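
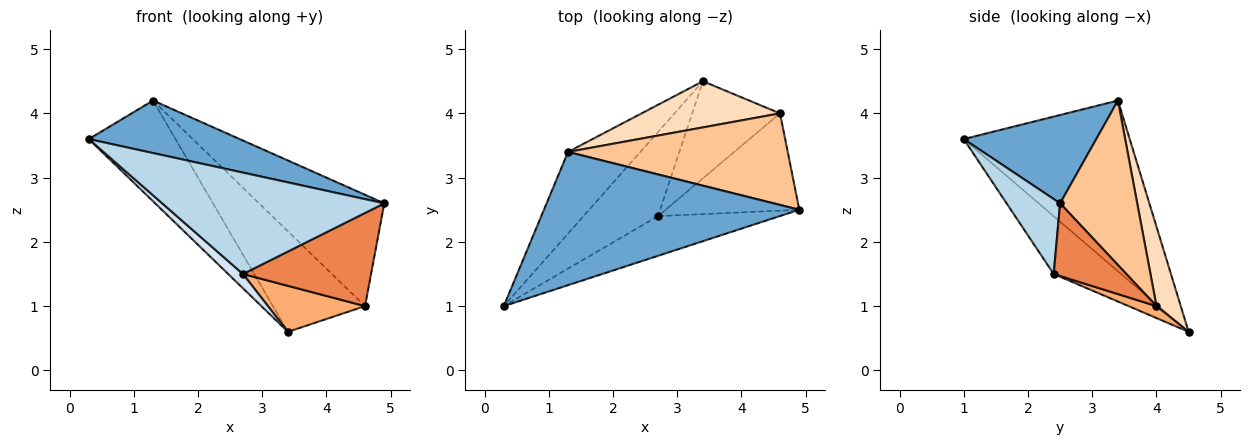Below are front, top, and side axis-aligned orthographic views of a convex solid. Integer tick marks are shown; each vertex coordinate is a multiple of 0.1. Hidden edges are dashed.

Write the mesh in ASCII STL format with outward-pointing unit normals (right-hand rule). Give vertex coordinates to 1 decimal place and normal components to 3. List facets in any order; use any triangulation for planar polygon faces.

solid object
 facet normal 0.306 -0.349 0.886
  outer loop
   vertex 1.3 3.4 4.2
   vertex 0.3 1.0 3.6
   vertex 4.9 2.5 2.6
  endloop
 endfacet
 facet normal -0.830 0.434 -0.352
  outer loop
   vertex 1.3 3.4 4.2
   vertex 3.4 4.5 0.6
   vertex 0.3 1.0 3.6
  endloop
 endfacet
 facet normal 0.219 -0.909 -0.355
  outer loop
   vertex 2.7 2.4 1.5
   vertex 4.9 2.5 2.6
   vertex 0.3 1.0 3.6
  endloop
 endfacet
 facet normal -0.608 -0.133 -0.783
  outer loop
   vertex 2.7 2.4 1.5
   vertex 0.3 1.0 3.6
   vertex 3.4 4.5 0.6
  endloop
 endfacet
 facet normal 0.365 -0.644 -0.672
  outer loop
   vertex 4.6 4.0 1.0
   vertex 4.9 2.5 2.6
   vertex 2.7 2.4 1.5
  endloop
 endfacet
 facet normal 0.122 -0.425 -0.897
  outer loop
   vertex 4.6 4.0 1.0
   vertex 2.7 2.4 1.5
   vertex 3.4 4.5 0.6
  endloop
 endfacet
 facet normal 0.429 0.698 0.574
  outer loop
   vertex 4.6 4.0 1.0
   vertex 1.3 3.4 4.2
   vertex 4.9 2.5 2.6
  endloop
 endfacet
 facet normal 0.233 0.884 0.406
  outer loop
   vertex 4.6 4.0 1.0
   vertex 3.4 4.5 0.6
   vertex 1.3 3.4 4.2
  endloop
 endfacet
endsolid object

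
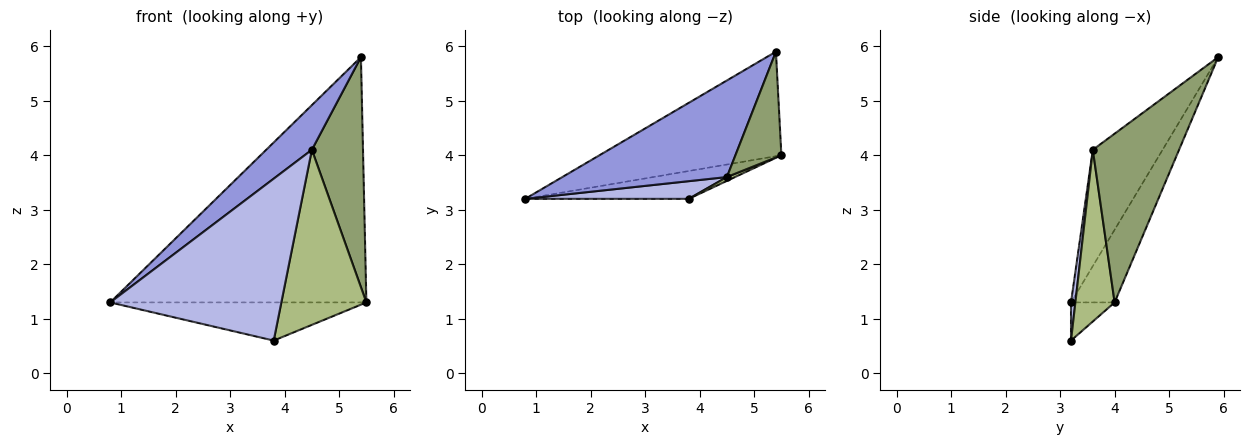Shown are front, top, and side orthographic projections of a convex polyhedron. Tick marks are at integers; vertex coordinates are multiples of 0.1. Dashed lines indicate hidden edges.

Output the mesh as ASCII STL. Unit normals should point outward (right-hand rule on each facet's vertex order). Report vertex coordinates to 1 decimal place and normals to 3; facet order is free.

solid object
 facet normal -0.155 0.909 -0.387
  outer loop
   vertex 5.4 5.9 5.8
   vertex 5.5 4.0 1.3
   vertex 0.8 3.2 1.3
  endloop
 endfacet
 facet normal -0.136 0.800 -0.584
  outer loop
   vertex 3.8 3.2 0.6
   vertex 0.8 3.2 1.3
   vertex 5.5 4.0 1.3
  endloop
 endfacet
 facet normal -0.540 -0.353 0.764
  outer loop
   vertex 4.5 3.6 4.1
   vertex 5.4 5.9 5.8
   vertex 0.8 3.2 1.3
  endloop
 endfacet
 facet normal 0.025 -0.994 0.109
  outer loop
   vertex 4.5 3.6 4.1
   vertex 0.8 3.2 1.3
   vertex 3.8 3.2 0.6
  endloop
 endfacet
 facet normal 0.838 -0.496 0.228
  outer loop
   vertex 4.5 3.6 4.1
   vertex 5.5 4.0 1.3
   vertex 5.4 5.9 5.8
  endloop
 endfacet
 facet normal 0.419 -0.908 0.020
  outer loop
   vertex 4.5 3.6 4.1
   vertex 3.8 3.2 0.6
   vertex 5.5 4.0 1.3
  endloop
 endfacet
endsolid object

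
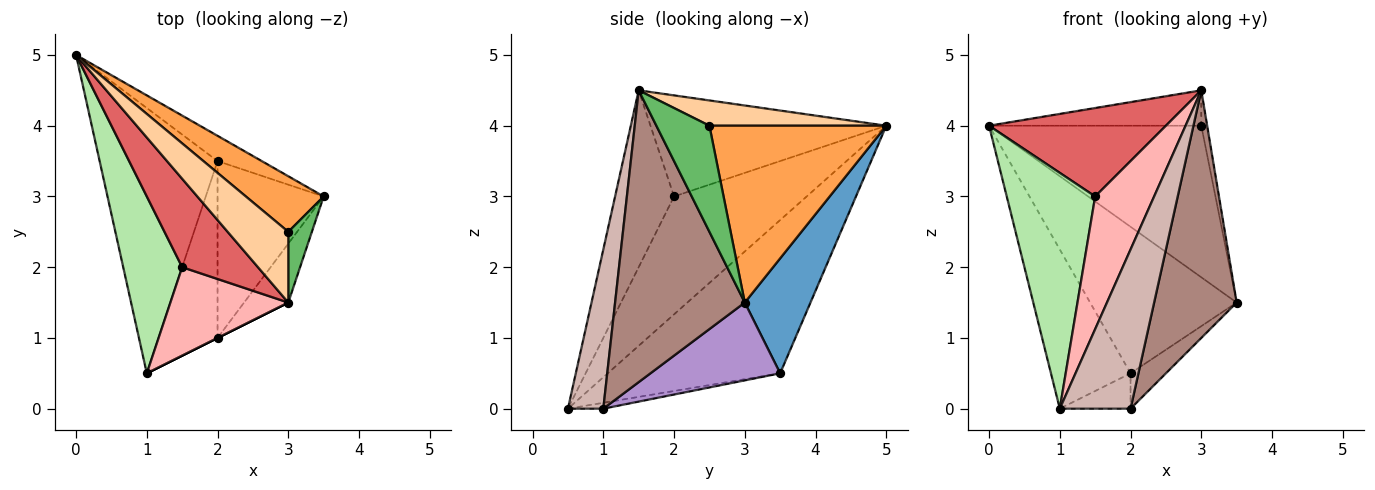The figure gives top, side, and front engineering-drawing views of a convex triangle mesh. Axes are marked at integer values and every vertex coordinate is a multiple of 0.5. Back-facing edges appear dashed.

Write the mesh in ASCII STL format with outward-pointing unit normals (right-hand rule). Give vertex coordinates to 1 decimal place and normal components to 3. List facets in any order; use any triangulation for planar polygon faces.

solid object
 facet normal 0.404 0.901 -0.155
  outer loop
   vertex 2.0 3.5 0.5
   vertex 0.0 5.0 4.0
   vertex 3.5 3.0 1.5
  endloop
 endfacet
 facet normal -0.744 0.344 -0.573
  outer loop
   vertex 2.0 3.5 0.5
   vertex 1.0 0.5 0.0
   vertex 0.0 5.0 4.0
  endloop
 endfacet
 facet normal 0.616 0.739 0.271
  outer loop
   vertex 3.0 2.5 4.0
   vertex 3.5 3.0 1.5
   vertex 0.0 5.0 4.0
  endloop
 endfacet
 facet normal 0.349 0.419 0.838
  outer loop
   vertex 3.0 2.5 4.0
   vertex 0.0 5.0 4.0
   vertex 3.0 1.5 4.5
  endloop
 endfacet
 facet normal 0.970 0.108 0.216
  outer loop
   vertex 3.0 2.5 4.0
   vertex 3.0 1.5 4.5
   vertex 3.5 3.0 1.5
  endloop
 endfacet
 facet normal -0.768 -0.512 0.384
  outer loop
   vertex 1.5 2.0 3.0
   vertex 0.0 5.0 4.0
   vertex 1.0 0.5 0.0
  endloop
 endfacet
 facet normal -0.686 -0.514 0.514
  outer loop
   vertex 1.5 2.0 3.0
   vertex 3.0 1.5 4.5
   vertex 0.0 5.0 4.0
  endloop
 endfacet
 facet normal -0.640 -0.640 0.426
  outer loop
   vertex 1.5 2.0 3.0
   vertex 1.0 0.5 0.0
   vertex 3.0 1.5 4.5
  endloop
 endfacet
 facet normal 0.584 0.159 -0.796
  outer loop
   vertex 2.0 1.0 0.0
   vertex 2.0 3.5 0.5
   vertex 3.5 3.0 1.5
  endloop
 endfacet
 facet normal -0.098 0.195 -0.976
  outer loop
   vertex 2.0 1.0 0.0
   vertex 1.0 0.5 0.0
   vertex 2.0 3.5 0.5
  endloop
 endfacet
 facet normal 0.837 -0.533 -0.127
  outer loop
   vertex 2.0 1.0 0.0
   vertex 3.5 3.0 1.5
   vertex 3.0 1.5 4.5
  endloop
 endfacet
 facet normal 0.447 -0.894 0.000
  outer loop
   vertex 2.0 1.0 0.0
   vertex 3.0 1.5 4.5
   vertex 1.0 0.5 0.0
  endloop
 endfacet
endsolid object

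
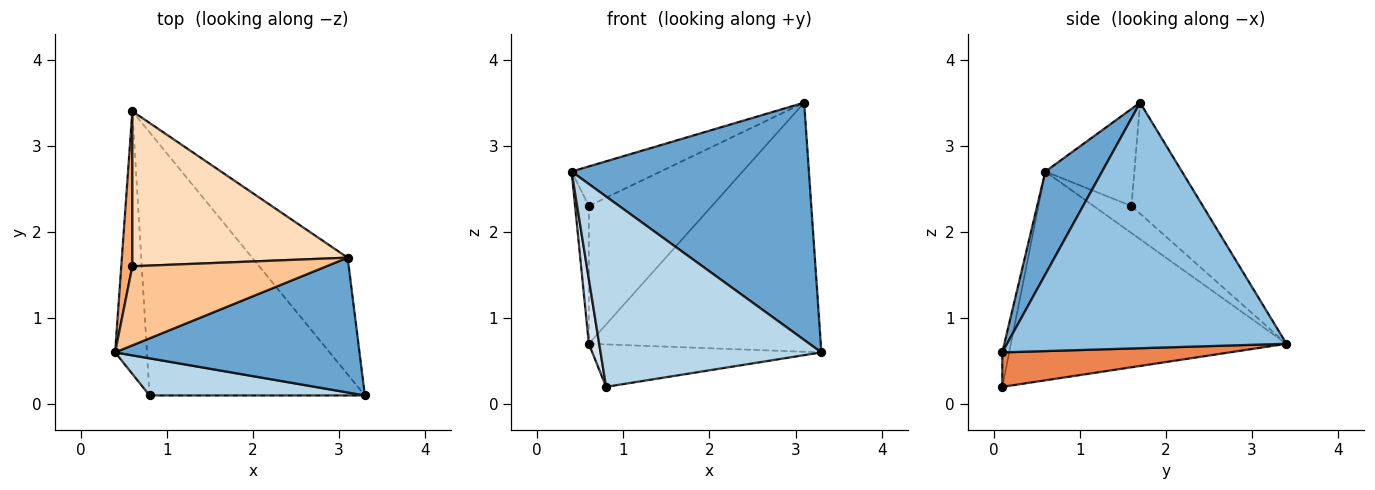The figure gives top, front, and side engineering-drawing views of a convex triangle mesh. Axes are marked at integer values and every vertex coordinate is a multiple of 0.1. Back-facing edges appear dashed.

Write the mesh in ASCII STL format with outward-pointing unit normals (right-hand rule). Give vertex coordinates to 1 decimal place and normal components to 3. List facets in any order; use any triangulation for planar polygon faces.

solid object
 facet normal 0.203 -0.851 0.484
  outer loop
   vertex 3.1 1.7 3.5
   vertex 0.4 0.6 2.7
   vertex 3.3 0.1 0.6
  endloop
 endfacet
 facet normal 0.737 0.612 -0.287
  outer loop
   vertex 3.1 1.7 3.5
   vertex 3.3 0.1 0.6
   vertex 0.6 3.4 0.7
  endloop
 endfacet
 facet normal -0.031 -0.981 0.191
  outer loop
   vertex 0.8 0.1 0.2
   vertex 3.3 0.1 0.6
   vertex 0.4 0.6 2.7
  endloop
 endfacet
 facet normal -0.988 -0.037 -0.151
  outer loop
   vertex 0.8 0.1 0.2
   vertex 0.4 0.6 2.7
   vertex 0.6 3.4 0.7
  endloop
 endfacet
 facet normal 0.156 0.157 -0.975
  outer loop
   vertex 0.8 0.1 0.2
   vertex 0.6 3.4 0.7
   vertex 3.3 0.1 0.6
  endloop
 endfacet
 facet normal -0.877 0.319 0.359
  outer loop
   vertex 0.6 1.6 2.3
   vertex 0.6 3.4 0.7
   vertex 0.4 0.6 2.7
  endloop
 endfacet
 facet normal -0.408 0.408 0.816
  outer loop
   vertex 0.6 1.6 2.3
   vertex 0.4 0.6 2.7
   vertex 3.1 1.7 3.5
  endloop
 endfacet
 facet normal -0.360 0.620 0.697
  outer loop
   vertex 0.6 1.6 2.3
   vertex 3.1 1.7 3.5
   vertex 0.6 3.4 0.7
  endloop
 endfacet
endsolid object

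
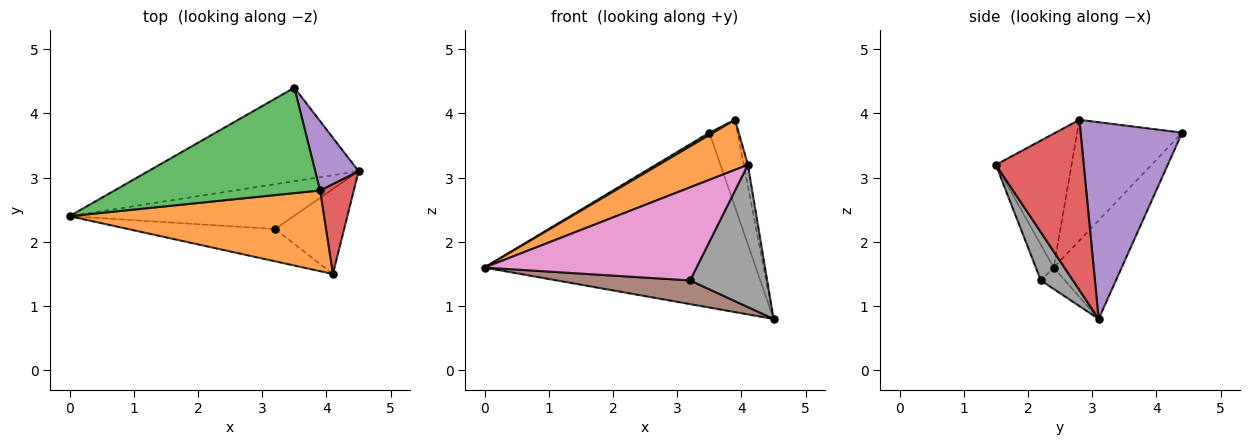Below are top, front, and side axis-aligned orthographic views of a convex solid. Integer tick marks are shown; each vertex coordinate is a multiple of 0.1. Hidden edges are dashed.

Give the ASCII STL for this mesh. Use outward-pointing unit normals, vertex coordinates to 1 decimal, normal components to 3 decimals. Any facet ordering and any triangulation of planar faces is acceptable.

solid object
 facet normal -0.216 0.861 -0.460
  outer loop
   vertex 3.5 4.4 3.7
   vertex 4.5 3.1 0.8
   vertex 0.0 2.4 1.6
  endloop
 endfacet
 facet normal -0.408 -0.481 0.776
  outer loop
   vertex 3.9 2.8 3.9
   vertex 0.0 2.4 1.6
   vertex 4.1 1.5 3.2
  endloop
 endfacet
 facet normal -0.506 -0.019 0.862
  outer loop
   vertex 3.9 2.8 3.9
   vertex 3.5 4.4 3.7
   vertex 0.0 2.4 1.6
  endloop
 endfacet
 facet normal 0.980 0.046 0.194
  outer loop
   vertex 3.9 2.8 3.9
   vertex 4.1 1.5 3.2
   vertex 4.5 3.1 0.8
  endloop
 endfacet
 facet normal 0.943 0.262 0.208
  outer loop
   vertex 3.9 2.8 3.9
   vertex 4.5 3.1 0.8
   vertex 3.5 4.4 3.7
  endloop
 endfacet
 facet normal -0.084 -0.466 -0.881
  outer loop
   vertex 3.2 2.2 1.4
   vertex 0.0 2.4 1.6
   vertex 4.5 3.1 0.8
  endloop
 endfacet
 facet normal -0.079 -0.942 -0.327
  outer loop
   vertex 3.2 2.2 1.4
   vertex 4.1 1.5 3.2
   vertex 0.0 2.4 1.6
  endloop
 endfacet
 facet normal 0.337 -0.808 -0.483
  outer loop
   vertex 3.2 2.2 1.4
   vertex 4.5 3.1 0.8
   vertex 4.1 1.5 3.2
  endloop
 endfacet
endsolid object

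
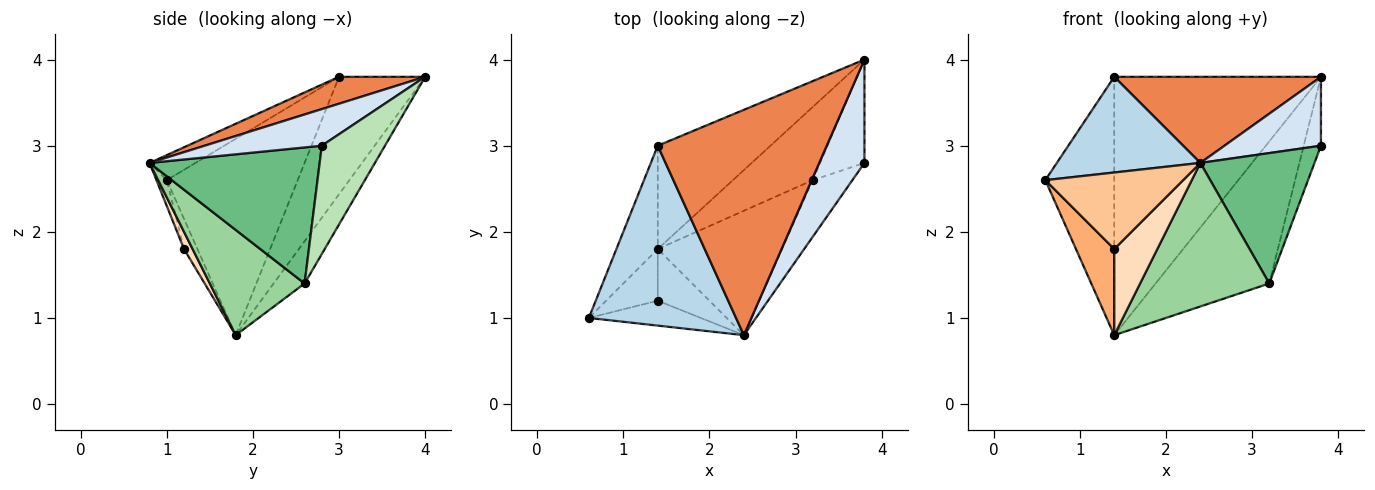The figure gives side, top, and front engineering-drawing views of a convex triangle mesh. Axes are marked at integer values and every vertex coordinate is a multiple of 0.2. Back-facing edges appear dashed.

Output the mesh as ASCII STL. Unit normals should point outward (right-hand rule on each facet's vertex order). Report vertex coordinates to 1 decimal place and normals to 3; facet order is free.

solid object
 facet normal -0.870 0.458 -0.183
  outer loop
   vertex 1.4 1.8 0.8
   vertex 0.6 1.0 2.6
   vertex 1.4 3.0 3.8
  endloop
 endfacet
 facet normal -0.361 0.866 -0.346
  outer loop
   vertex 3.8 4.0 3.8
   vertex 1.4 1.8 0.8
   vertex 1.4 3.0 3.8
  endloop
 endfacet
 facet normal -0.149 -0.464 0.873
  outer loop
   vertex 2.4 0.8 2.8
   vertex 1.4 3.0 3.8
   vertex 0.6 1.0 2.6
  endloop
 endfacet
 facet normal 0.559 -0.460 0.690
  outer loop
   vertex 2.4 0.8 2.8
   vertex 3.8 2.8 3.0
   vertex 3.8 4.0 3.8
  endloop
 endfacet
 facet normal 0.147 -0.353 0.924
  outer loop
   vertex 2.4 0.8 2.8
   vertex 3.8 4.0 3.8
   vertex 1.4 3.0 3.8
  endloop
 endfacet
 facet normal -0.287 -0.821 -0.493
  outer loop
   vertex 1.4 1.2 1.8
   vertex 0.6 1.0 2.6
   vertex 1.4 1.8 0.8
  endloop
 endfacet
 facet normal -0.071 -0.949 -0.308
  outer loop
   vertex 1.4 1.2 1.8
   vertex 2.4 0.8 2.8
   vertex 0.6 1.0 2.6
  endloop
 endfacet
 facet normal 0.169 -0.845 -0.507
  outer loop
   vertex 1.4 1.2 1.8
   vertex 1.4 1.8 0.8
   vertex 2.4 0.8 2.8
  endloop
 endfacet
 facet normal 0.807 -0.542 -0.235
  outer loop
   vertex 3.2 2.6 1.4
   vertex 3.8 2.8 3.0
   vertex 2.4 0.8 2.8
  endloop
 endfacet
 facet normal 0.485 -0.661 -0.573
  outer loop
   vertex 3.2 2.6 1.4
   vertex 2.4 0.8 2.8
   vertex 1.4 1.8 0.8
  endloop
 endfacet
 facet normal 0.897 0.245 -0.367
  outer loop
   vertex 3.2 2.6 1.4
   vertex 3.8 4.0 3.8
   vertex 3.8 2.8 3.0
  endloop
 endfacet
 facet normal -0.236 0.864 -0.445
  outer loop
   vertex 3.2 2.6 1.4
   vertex 1.4 1.8 0.8
   vertex 3.8 4.0 3.8
  endloop
 endfacet
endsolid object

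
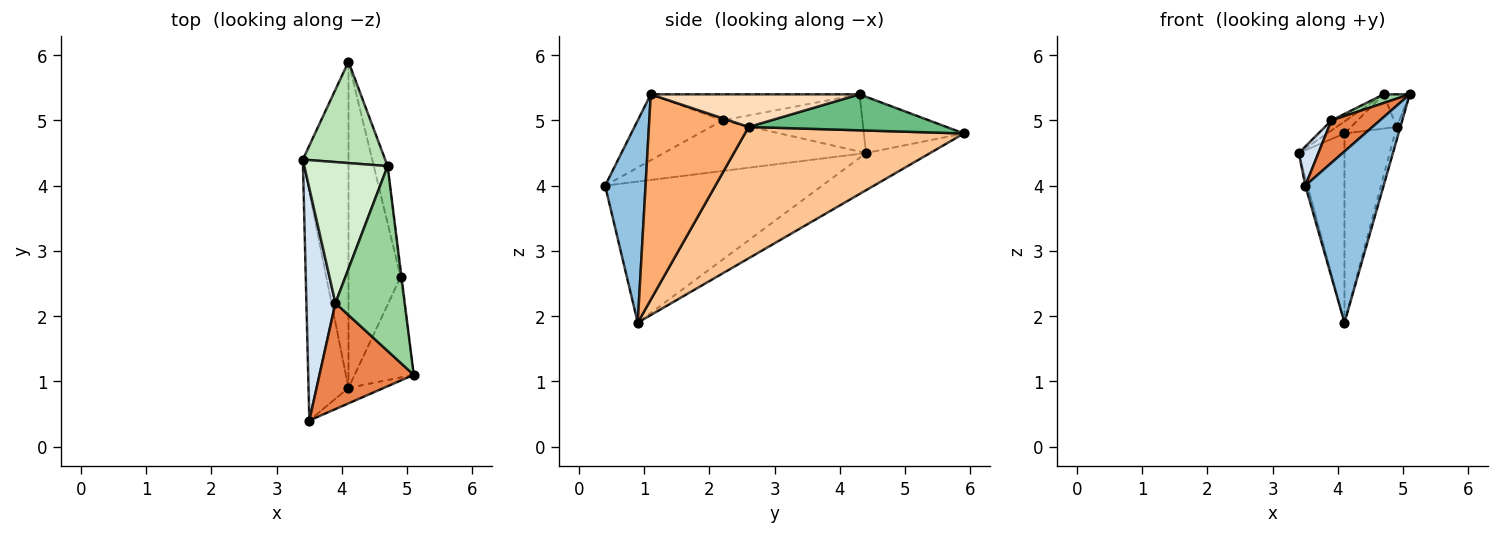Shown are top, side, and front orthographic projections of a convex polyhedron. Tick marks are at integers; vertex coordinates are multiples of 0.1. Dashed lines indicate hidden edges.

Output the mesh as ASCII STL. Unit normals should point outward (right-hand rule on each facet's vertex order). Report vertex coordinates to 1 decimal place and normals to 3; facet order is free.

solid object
 facet normal -0.962 0.010 -0.273
  outer loop
   vertex 4.1 0.9 1.9
   vertex 3.5 0.4 4.0
   vertex 3.4 4.4 4.5
  endloop
 endfacet
 facet normal 0.458 -0.886 -0.080
  outer loop
   vertex 4.1 0.9 1.9
   vertex 5.1 1.1 5.4
   vertex 3.5 0.4 4.0
  endloop
 endfacet
 facet normal -0.576 0.410 -0.707
  outer loop
   vertex 4.1 5.9 4.8
   vertex 4.1 0.9 1.9
   vertex 3.4 4.4 4.5
  endloop
 endfacet
 facet normal -0.864 -0.084 0.496
  outer loop
   vertex 3.9 2.2 5.0
   vertex 3.4 4.4 4.5
   vertex 3.5 0.4 4.0
  endloop
 endfacet
 facet normal -0.545 -0.311 0.778
  outer loop
   vertex 3.9 2.2 5.0
   vertex 3.5 0.4 4.0
   vertex 5.1 1.1 5.4
  endloop
 endfacet
 facet normal 0.960 0.036 -0.276
  outer loop
   vertex 4.9 2.6 4.9
   vertex 5.1 1.1 5.4
   vertex 4.1 0.9 1.9
  endloop
 endfacet
 facet normal 0.909 0.209 -0.361
  outer loop
   vertex 4.9 2.6 4.9
   vertex 4.1 0.9 1.9
   vertex 4.1 5.9 4.8
  endloop
 endfacet
 facet normal 0.992 0.124 -0.025
  outer loop
   vertex 4.7 4.3 5.4
   vertex 5.1 1.1 5.4
   vertex 4.9 2.6 4.9
  endloop
 endfacet
 facet normal 0.912 0.211 -0.351
  outer loop
   vertex 4.7 4.3 5.4
   vertex 4.9 2.6 4.9
   vertex 4.1 5.9 4.8
  endloop
 endfacet
 facet normal -0.352 -0.044 0.935
  outer loop
   vertex 4.7 4.3 5.4
   vertex 3.9 2.2 5.0
   vertex 5.1 1.1 5.4
  endloop
 endfacet
 facet normal -0.561 0.098 0.822
  outer loop
   vertex 4.7 4.3 5.4
   vertex 4.1 5.9 4.8
   vertex 3.4 4.4 4.5
  endloop
 endfacet
 facet normal -0.565 0.059 0.823
  outer loop
   vertex 4.7 4.3 5.4
   vertex 3.4 4.4 4.5
   vertex 3.9 2.2 5.0
  endloop
 endfacet
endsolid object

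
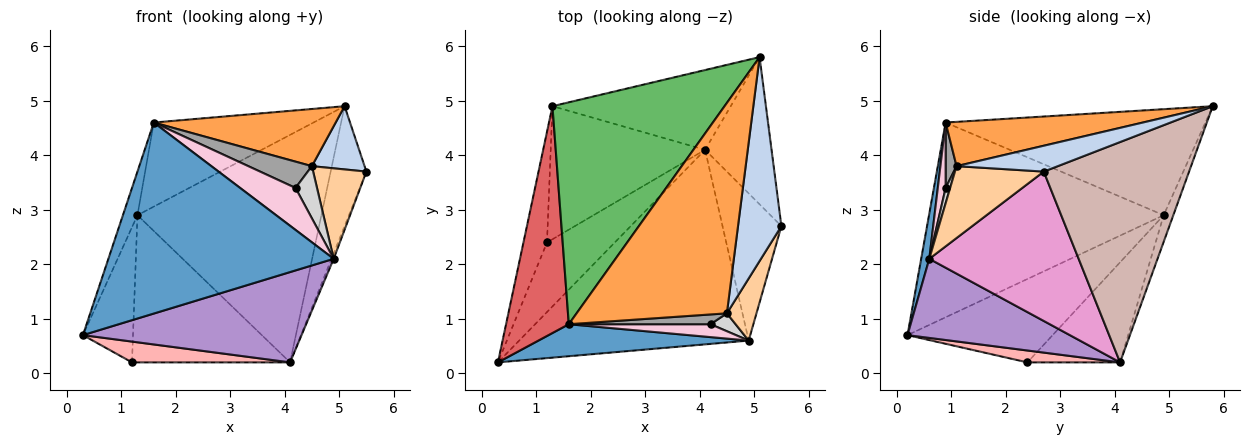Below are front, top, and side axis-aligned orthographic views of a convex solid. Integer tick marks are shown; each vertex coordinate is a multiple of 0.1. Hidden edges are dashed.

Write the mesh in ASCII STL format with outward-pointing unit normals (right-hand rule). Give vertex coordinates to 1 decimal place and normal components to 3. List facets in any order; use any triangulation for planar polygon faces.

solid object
 facet normal 0.035 -0.986 0.165
  outer loop
   vertex 4.9 0.6 2.1
   vertex 1.6 0.9 4.6
   vertex 0.3 0.2 0.7
  endloop
 endfacet
 facet normal 0.495 -0.257 0.830
  outer loop
   vertex 4.5 1.1 3.8
   vertex 5.5 2.7 3.7
   vertex 5.1 5.8 4.9
  endloop
 endfacet
 facet normal 0.273 -0.252 0.928
  outer loop
   vertex 4.5 1.1 3.8
   vertex 5.1 5.8 4.9
   vertex 1.6 0.9 4.6
  endloop
 endfacet
 facet normal 0.809 -0.485 0.333
  outer loop
   vertex 4.5 1.1 3.8
   vertex 4.9 0.6 2.1
   vertex 5.5 2.7 3.7
  endloop
 endfacet
 facet normal -0.499 0.307 0.810
  outer loop
   vertex 1.3 4.9 2.9
   vertex 1.6 0.9 4.6
   vertex 5.1 5.8 4.9
  endloop
 endfacet
 facet normal -0.913 0.315 -0.258
  outer loop
   vertex 1.3 4.9 2.9
   vertex 1.2 2.4 0.2
   vertex 0.3 0.2 0.7
  endloop
 endfacet
 facet normal -0.950 0.059 0.306
  outer loop
   vertex 1.3 4.9 2.9
   vertex 0.3 0.2 0.7
   vertex 1.6 0.9 4.6
  endloop
 endfacet
 facet normal 0.166 -0.282 -0.945
  outer loop
   vertex 4.1 4.1 0.2
   vertex 0.3 0.2 0.7
   vertex 1.2 2.4 0.2
  endloop
 endfacet
 facet normal 0.298 -0.402 -0.866
  outer loop
   vertex 4.1 4.1 0.2
   vertex 4.9 0.6 2.1
   vertex 0.3 0.2 0.7
  endloop
 endfacet
 facet normal -0.049 0.943 -0.330
  outer loop
   vertex 4.1 4.1 0.2
   vertex 1.3 4.9 2.9
   vertex 5.1 5.8 4.9
  endloop
 endfacet
 facet normal -0.399 0.680 -0.615
  outer loop
   vertex 4.1 4.1 0.2
   vertex 1.2 2.4 0.2
   vertex 1.3 4.9 2.9
  endloop
 endfacet
 facet normal 0.932 0.229 -0.281
  outer loop
   vertex 4.1 4.1 0.2
   vertex 5.1 5.8 4.9
   vertex 5.5 2.7 3.7
  endloop
 endfacet
 facet normal 0.930 0.014 -0.367
  outer loop
   vertex 4.1 4.1 0.2
   vertex 5.5 2.7 3.7
   vertex 4.9 0.6 2.1
  endloop
 endfacet
 facet normal 0.134 -0.947 0.291
  outer loop
   vertex 4.2 0.9 3.4
   vertex 1.6 0.9 4.6
   vertex 4.9 0.6 2.1
  endloop
 endfacet
 facet normal 0.159 -0.926 0.344
  outer loop
   vertex 4.2 0.9 3.4
   vertex 4.5 1.1 3.8
   vertex 1.6 0.9 4.6
  endloop
 endfacet
 facet normal 0.194 -0.928 0.319
  outer loop
   vertex 4.2 0.9 3.4
   vertex 4.9 0.6 2.1
   vertex 4.5 1.1 3.8
  endloop
 endfacet
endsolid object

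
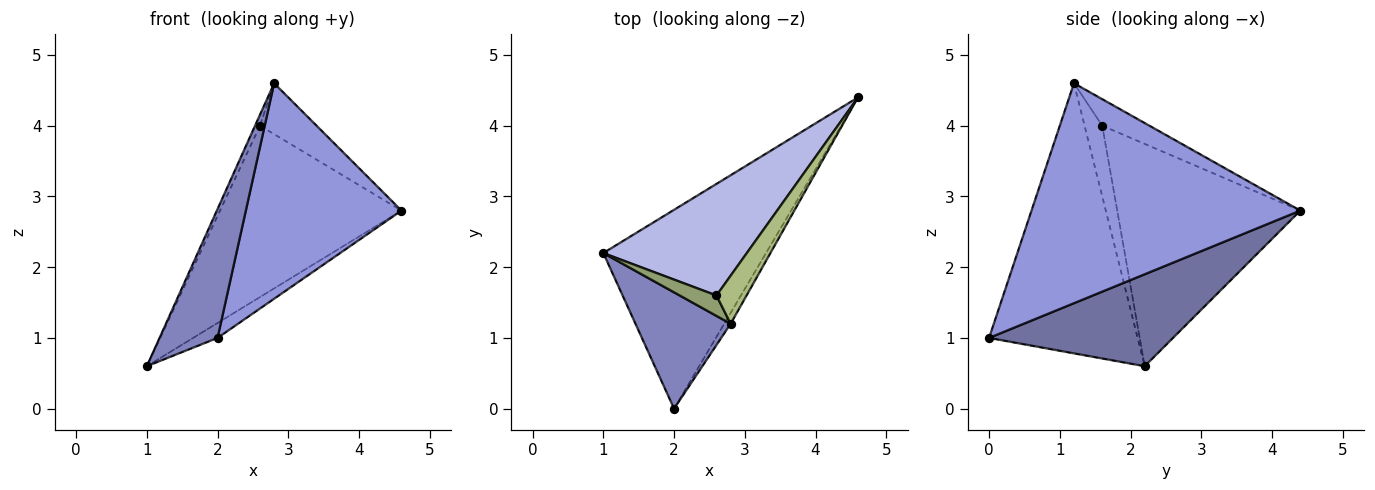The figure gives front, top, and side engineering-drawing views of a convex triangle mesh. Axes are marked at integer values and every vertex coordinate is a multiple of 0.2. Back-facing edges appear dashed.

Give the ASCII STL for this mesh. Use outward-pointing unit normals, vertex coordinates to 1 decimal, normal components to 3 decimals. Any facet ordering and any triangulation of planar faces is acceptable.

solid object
 facet normal 0.491 0.065 -0.869
  outer loop
   vertex 2.0 0.0 1.0
   vertex 1.0 2.2 0.6
   vertex 4.6 4.4 2.8
  endloop
 endfacet
 facet normal -0.885 -0.346 0.312
  outer loop
   vertex 2.8 1.2 4.6
   vertex 1.0 2.2 0.6
   vertex 2.0 0.0 1.0
  endloop
 endfacet
 facet normal 0.865 -0.501 -0.025
  outer loop
   vertex 2.8 1.2 4.6
   vertex 2.0 0.0 1.0
   vertex 4.6 4.4 2.8
  endloop
 endfacet
 facet normal -0.646 0.640 0.417
  outer loop
   vertex 2.6 1.6 4.0
   vertex 4.6 4.4 2.8
   vertex 1.0 2.2 0.6
  endloop
 endfacet
 facet normal -0.861 0.241 0.448
  outer loop
   vertex 2.6 1.6 4.0
   vertex 1.0 2.2 0.6
   vertex 2.8 1.2 4.6
  endloop
 endfacet
 facet normal -0.518 0.622 0.587
  outer loop
   vertex 2.6 1.6 4.0
   vertex 2.8 1.2 4.6
   vertex 4.6 4.4 2.8
  endloop
 endfacet
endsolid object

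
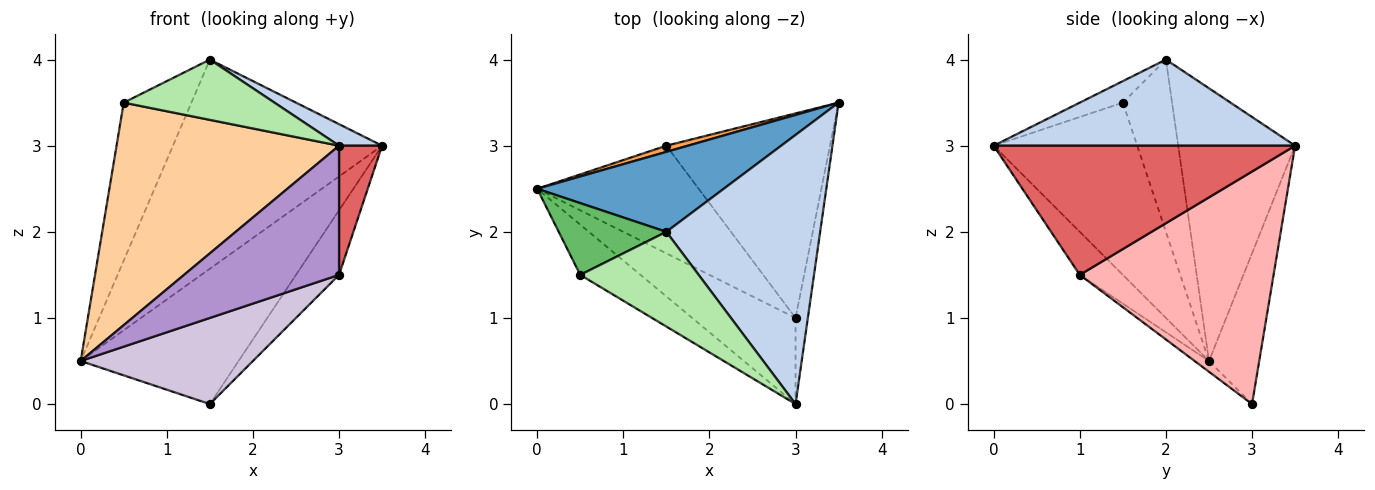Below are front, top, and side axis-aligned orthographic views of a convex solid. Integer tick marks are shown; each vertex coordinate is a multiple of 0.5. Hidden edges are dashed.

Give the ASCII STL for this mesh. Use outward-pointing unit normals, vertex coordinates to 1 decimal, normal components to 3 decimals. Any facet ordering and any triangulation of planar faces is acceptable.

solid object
 facet normal -0.463 0.828 0.317
  outer loop
   vertex 1.5 2.0 4.0
   vertex 3.5 3.5 3.0
   vertex 0.0 2.5 0.5
  endloop
 endfacet
 facet normal 0.487 -0.070 0.870
  outer loop
   vertex 1.5 2.0 4.0
   vertex 3.0 0.0 3.0
   vertex 3.5 3.5 3.0
  endloop
 endfacet
 facet normal -0.303 0.952 0.043
  outer loop
   vertex 1.5 3.0 0.0
   vertex 0.0 2.5 0.5
   vertex 3.5 3.5 3.0
  endloop
 endfacet
 facet normal -0.533 -0.826 -0.186
  outer loop
   vertex 0.5 1.5 3.5
   vertex 0.0 2.5 0.5
   vertex 3.0 0.0 3.0
  endloop
 endfacet
 facet normal -0.552 0.759 0.345
  outer loop
   vertex 0.5 1.5 3.5
   vertex 1.5 2.0 4.0
   vertex 0.0 2.5 0.5
  endloop
 endfacet
 facet normal -0.152 -0.531 0.834
  outer loop
   vertex 0.5 1.5 3.5
   vertex 3.0 0.0 3.0
   vertex 1.5 2.0 4.0
  endloop
 endfacet
 facet normal 0.986 -0.141 -0.094
  outer loop
   vertex 3.0 1.0 1.5
   vertex 3.5 3.5 3.0
   vertex 3.0 0.0 3.0
  endloop
 endfacet
 facet normal 0.805 0.179 -0.566
  outer loop
   vertex 3.0 1.0 1.5
   vertex 1.5 3.0 0.0
   vertex 3.5 3.5 3.0
  endloop
 endfacet
 facet normal -0.225 -0.811 -0.540
  outer loop
   vertex 3.0 1.0 1.5
   vertex 3.0 0.0 3.0
   vertex 0.0 2.5 0.5
  endloop
 endfacet
 facet normal -0.052 -0.624 -0.780
  outer loop
   vertex 3.0 1.0 1.5
   vertex 0.0 2.5 0.5
   vertex 1.5 3.0 0.0
  endloop
 endfacet
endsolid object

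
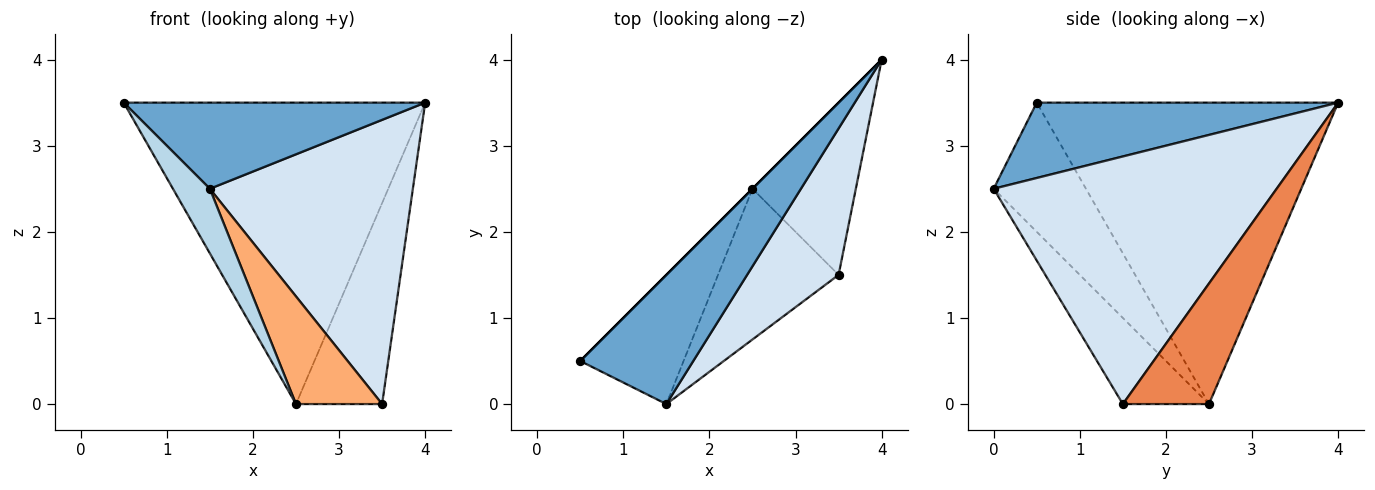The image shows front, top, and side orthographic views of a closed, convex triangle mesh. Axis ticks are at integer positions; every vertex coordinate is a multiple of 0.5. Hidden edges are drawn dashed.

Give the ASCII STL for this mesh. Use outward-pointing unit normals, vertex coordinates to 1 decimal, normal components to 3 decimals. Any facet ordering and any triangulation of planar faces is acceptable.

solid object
 facet normal 0.485 -0.485 0.728
  outer loop
   vertex 1.5 0.0 2.5
   vertex 4.0 4.0 3.5
   vertex 0.5 0.5 3.5
  endloop
 endfacet
 facet normal -0.707 0.707 0.000
  outer loop
   vertex 2.5 2.5 0.0
   vertex 0.5 0.5 3.5
   vertex 4.0 4.0 3.5
  endloop
 endfacet
 facet normal -0.745 -0.298 -0.596
  outer loop
   vertex 2.5 2.5 0.0
   vertex 1.5 0.0 2.5
   vertex 0.5 0.5 3.5
  endloop
 endfacet
 facet normal 0.778 -0.558 0.288
  outer loop
   vertex 3.5 1.5 0.0
   vertex 4.0 4.0 3.5
   vertex 1.5 0.0 2.5
  endloop
 endfacet
 facet normal 0.605 0.605 -0.518
  outer loop
   vertex 3.5 1.5 0.0
   vertex 2.5 2.5 0.0
   vertex 4.0 4.0 3.5
  endloop
 endfacet
 facet normal -0.503 -0.503 -0.704
  outer loop
   vertex 3.5 1.5 0.0
   vertex 1.5 0.0 2.5
   vertex 2.5 2.5 0.0
  endloop
 endfacet
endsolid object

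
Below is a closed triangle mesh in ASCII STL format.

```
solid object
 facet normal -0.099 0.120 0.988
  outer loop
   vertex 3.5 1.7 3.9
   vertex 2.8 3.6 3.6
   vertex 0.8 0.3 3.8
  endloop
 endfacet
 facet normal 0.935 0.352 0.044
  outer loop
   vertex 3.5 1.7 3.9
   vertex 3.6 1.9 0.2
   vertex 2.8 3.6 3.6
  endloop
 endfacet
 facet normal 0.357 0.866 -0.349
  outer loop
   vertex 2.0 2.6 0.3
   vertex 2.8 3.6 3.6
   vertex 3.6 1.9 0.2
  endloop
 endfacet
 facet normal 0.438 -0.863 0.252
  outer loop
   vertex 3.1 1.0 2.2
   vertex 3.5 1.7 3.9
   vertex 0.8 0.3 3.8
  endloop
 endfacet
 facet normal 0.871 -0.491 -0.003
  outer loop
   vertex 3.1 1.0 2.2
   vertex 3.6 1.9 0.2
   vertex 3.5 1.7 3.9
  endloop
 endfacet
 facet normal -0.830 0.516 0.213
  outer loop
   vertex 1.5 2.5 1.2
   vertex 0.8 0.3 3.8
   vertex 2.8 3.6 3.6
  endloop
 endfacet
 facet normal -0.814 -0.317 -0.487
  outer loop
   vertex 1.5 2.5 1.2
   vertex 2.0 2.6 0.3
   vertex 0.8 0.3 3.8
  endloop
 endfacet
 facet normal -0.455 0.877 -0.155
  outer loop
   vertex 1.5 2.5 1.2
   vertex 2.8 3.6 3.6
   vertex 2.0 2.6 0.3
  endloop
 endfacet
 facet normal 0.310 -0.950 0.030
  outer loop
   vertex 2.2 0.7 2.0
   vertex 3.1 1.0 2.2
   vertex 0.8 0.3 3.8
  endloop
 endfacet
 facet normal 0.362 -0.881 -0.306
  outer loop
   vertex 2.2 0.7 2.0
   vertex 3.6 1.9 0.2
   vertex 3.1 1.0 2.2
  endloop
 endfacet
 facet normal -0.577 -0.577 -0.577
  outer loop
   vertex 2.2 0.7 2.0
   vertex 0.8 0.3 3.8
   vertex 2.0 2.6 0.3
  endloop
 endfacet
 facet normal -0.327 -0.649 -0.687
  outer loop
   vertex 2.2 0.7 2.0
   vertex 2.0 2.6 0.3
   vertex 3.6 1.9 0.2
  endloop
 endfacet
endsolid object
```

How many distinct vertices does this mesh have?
8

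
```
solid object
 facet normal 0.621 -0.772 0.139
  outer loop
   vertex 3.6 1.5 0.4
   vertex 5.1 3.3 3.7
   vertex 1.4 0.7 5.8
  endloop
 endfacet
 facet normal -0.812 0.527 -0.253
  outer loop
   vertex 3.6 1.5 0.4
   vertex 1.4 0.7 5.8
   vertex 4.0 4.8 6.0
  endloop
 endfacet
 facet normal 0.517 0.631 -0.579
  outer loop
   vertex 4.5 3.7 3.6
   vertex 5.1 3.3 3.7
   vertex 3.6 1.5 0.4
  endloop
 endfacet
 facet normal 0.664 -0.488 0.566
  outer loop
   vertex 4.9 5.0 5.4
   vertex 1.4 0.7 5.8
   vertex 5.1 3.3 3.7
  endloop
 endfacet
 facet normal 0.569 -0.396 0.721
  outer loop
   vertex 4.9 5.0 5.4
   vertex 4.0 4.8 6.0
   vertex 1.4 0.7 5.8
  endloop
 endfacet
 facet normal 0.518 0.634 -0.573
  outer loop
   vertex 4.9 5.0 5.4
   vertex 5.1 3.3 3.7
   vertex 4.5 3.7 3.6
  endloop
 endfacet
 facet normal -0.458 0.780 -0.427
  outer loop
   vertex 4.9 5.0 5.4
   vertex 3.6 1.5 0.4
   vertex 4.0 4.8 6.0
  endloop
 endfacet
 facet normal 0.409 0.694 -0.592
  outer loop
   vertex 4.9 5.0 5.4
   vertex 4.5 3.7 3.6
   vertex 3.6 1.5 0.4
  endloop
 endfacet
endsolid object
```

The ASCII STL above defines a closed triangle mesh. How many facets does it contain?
8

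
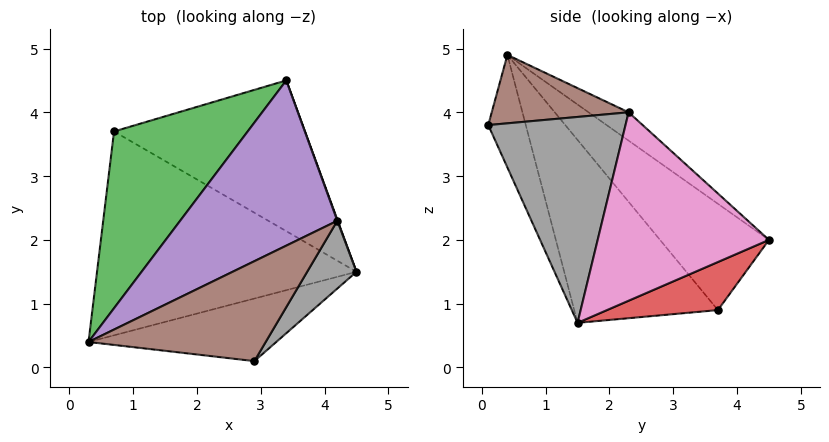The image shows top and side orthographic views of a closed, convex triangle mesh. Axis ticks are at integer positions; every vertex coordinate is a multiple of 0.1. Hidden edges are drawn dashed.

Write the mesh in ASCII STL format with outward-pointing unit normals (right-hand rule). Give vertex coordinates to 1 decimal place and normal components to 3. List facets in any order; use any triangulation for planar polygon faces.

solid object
 facet normal -0.312 -0.795 -0.520
  outer loop
   vertex 2.9 0.1 3.8
   vertex 0.3 0.4 4.9
   vertex 4.5 1.5 0.7
  endloop
 endfacet
 facet normal -0.424 -0.677 -0.601
  outer loop
   vertex 0.7 3.7 0.9
   vertex 4.5 1.5 0.7
   vertex 0.3 0.4 4.9
  endloop
 endfacet
 facet normal -0.435 0.716 0.547
  outer loop
   vertex 0.7 3.7 0.9
   vertex 0.3 0.4 4.9
   vertex 3.4 4.5 2.0
  endloop
 endfacet
 facet normal 0.217 0.454 -0.864
  outer loop
   vertex 0.7 3.7 0.9
   vertex 3.4 4.5 2.0
   vertex 4.5 1.5 0.7
  endloop
 endfacet
 facet normal -0.136 0.639 0.757
  outer loop
   vertex 4.2 2.3 4.0
   vertex 3.4 4.5 2.0
   vertex 0.3 0.4 4.9
  endloop
 endfacet
 facet normal 0.345 -0.285 0.894
  outer loop
   vertex 4.2 2.3 4.0
   vertex 0.3 0.4 4.9
   vertex 2.9 0.1 3.8
  endloop
 endfacet
 facet normal 0.939 0.343 0.002
  outer loop
   vertex 4.2 2.3 4.0
   vertex 4.5 1.5 0.7
   vertex 3.4 4.5 2.0
  endloop
 endfacet
 facet normal 0.835 -0.512 0.200
  outer loop
   vertex 4.2 2.3 4.0
   vertex 2.9 0.1 3.8
   vertex 4.5 1.5 0.7
  endloop
 endfacet
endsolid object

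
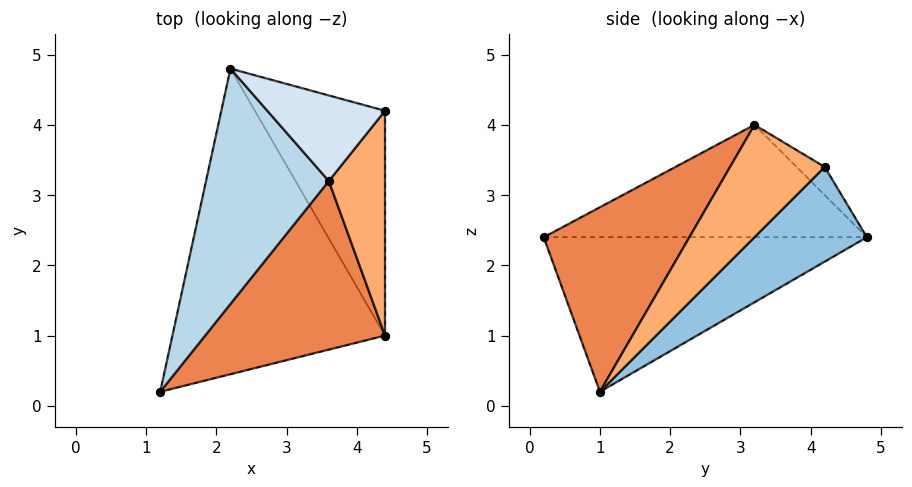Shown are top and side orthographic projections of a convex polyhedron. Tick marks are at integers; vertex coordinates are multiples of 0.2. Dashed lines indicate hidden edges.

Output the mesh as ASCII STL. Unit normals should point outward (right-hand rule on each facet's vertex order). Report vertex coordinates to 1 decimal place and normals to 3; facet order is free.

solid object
 facet normal -0.583 0.127 -0.802
  outer loop
   vertex 4.4 1.0 0.2
   vertex 1.2 0.2 2.4
   vertex 2.2 4.8 2.4
  endloop
 endfacet
 facet normal 0.457 0.629 -0.629
  outer loop
   vertex 4.4 1.0 0.2
   vertex 2.2 4.8 2.4
   vertex 4.4 4.2 3.4
  endloop
 endfacet
 facet normal -0.668 0.145 0.730
  outer loop
   vertex 3.6 3.2 4.0
   vertex 2.2 4.8 2.4
   vertex 1.2 0.2 2.4
  endloop
 endfacet
 facet normal -0.184 0.610 0.771
  outer loop
   vertex 3.6 3.2 4.0
   vertex 4.4 4.2 3.4
   vertex 2.2 4.8 2.4
  endloop
 endfacet
 facet normal 0.520 -0.687 0.507
  outer loop
   vertex 3.6 3.2 4.0
   vertex 1.2 0.2 2.4
   vertex 4.4 1.0 0.2
  endloop
 endfacet
 facet normal 0.816 -0.408 0.408
  outer loop
   vertex 3.6 3.2 4.0
   vertex 4.4 1.0 0.2
   vertex 4.4 4.2 3.4
  endloop
 endfacet
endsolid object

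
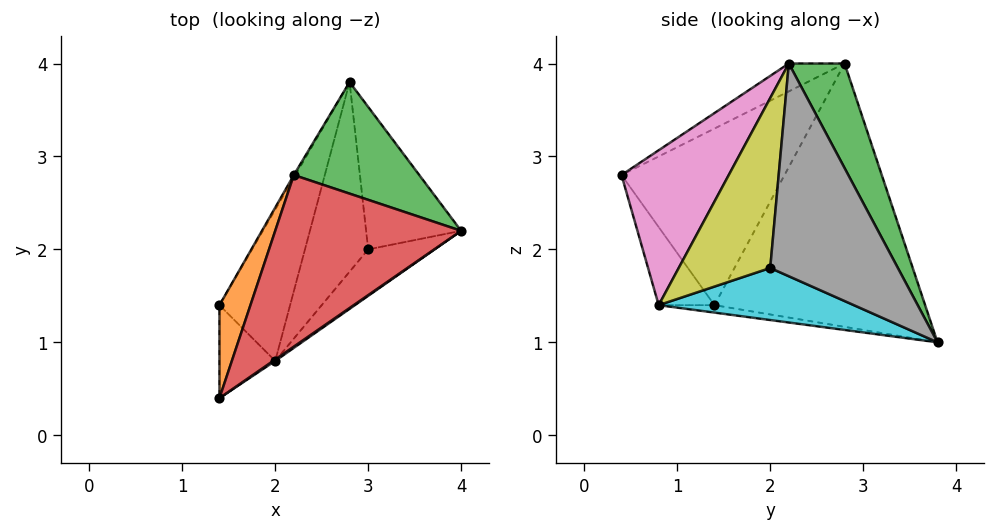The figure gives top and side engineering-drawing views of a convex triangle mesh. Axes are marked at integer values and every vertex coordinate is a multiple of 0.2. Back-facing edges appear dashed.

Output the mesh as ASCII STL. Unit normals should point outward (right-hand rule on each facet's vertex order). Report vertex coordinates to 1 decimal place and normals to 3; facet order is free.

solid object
 facet normal -0.864 0.503 -0.005
  outer loop
   vertex 2.2 2.8 4.0
   vertex 2.8 3.8 1.0
   vertex 1.4 1.4 1.4
  endloop
 endfacet
 facet normal -0.957 0.235 0.168
  outer loop
   vertex 2.2 2.8 4.0
   vertex 1.4 1.4 1.4
   vertex 1.4 0.4 2.8
  endloop
 endfacet
 facet normal 0.296 0.887 0.355
  outer loop
   vertex 2.2 2.8 4.0
   vertex 4.0 2.2 4.0
   vertex 2.8 3.8 1.0
  endloop
 endfacet
 facet normal -0.136 -0.407 0.904
  outer loop
   vertex 2.2 2.8 4.0
   vertex 1.4 0.4 2.8
   vertex 4.0 2.2 4.0
  endloop
 endfacet
 facet normal -0.104 -0.104 -0.989
  outer loop
   vertex 2.0 0.8 1.4
   vertex 1.4 1.4 1.4
   vertex 2.8 3.8 1.0
  endloop
 endfacet
 facet normal -0.631 -0.631 -0.451
  outer loop
   vertex 2.0 0.8 1.4
   vertex 1.4 0.4 2.8
   vertex 1.4 1.4 1.4
  endloop
 endfacet
 facet normal 0.567 -0.824 0.008
  outer loop
   vertex 2.0 0.8 1.4
   vertex 4.0 2.2 4.0
   vertex 1.4 0.4 2.8
  endloop
 endfacet
 facet normal 0.910 -0.080 -0.406
  outer loop
   vertex 3.0 2.0 1.8
   vertex 2.8 3.8 1.0
   vertex 4.0 2.2 4.0
  endloop
 endfacet
 facet normal 0.779 -0.548 -0.304
  outer loop
   vertex 3.0 2.0 1.8
   vertex 4.0 2.2 4.0
   vertex 2.0 0.8 1.4
  endloop
 endfacet
 facet normal 0.613 -0.263 -0.745
  outer loop
   vertex 3.0 2.0 1.8
   vertex 2.0 0.8 1.4
   vertex 2.8 3.8 1.0
  endloop
 endfacet
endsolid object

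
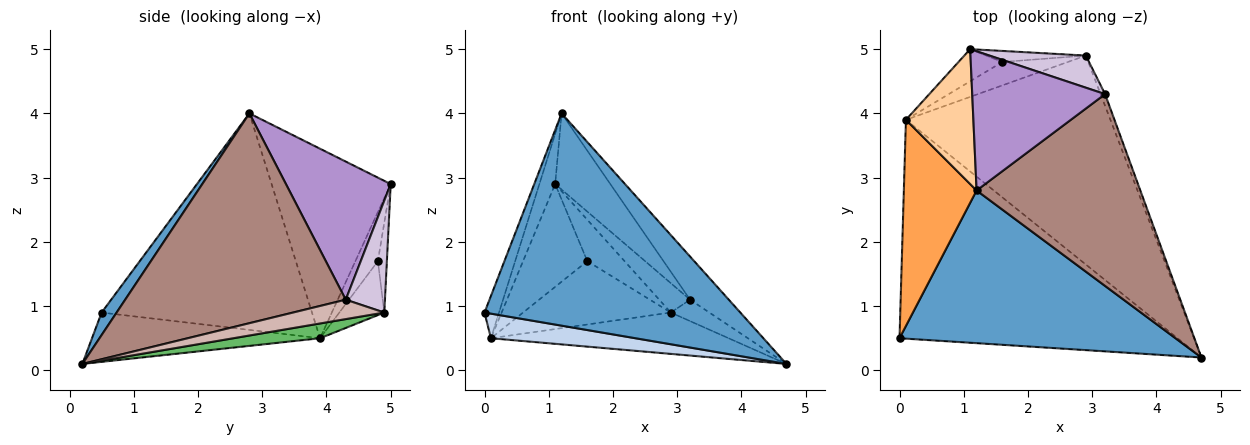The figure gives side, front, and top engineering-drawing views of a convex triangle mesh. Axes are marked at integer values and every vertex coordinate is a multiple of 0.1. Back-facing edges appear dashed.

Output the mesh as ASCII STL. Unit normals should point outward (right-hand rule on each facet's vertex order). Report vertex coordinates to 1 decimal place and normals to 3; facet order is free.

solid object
 facet normal 0.048 -0.811 0.583
  outer loop
   vertex 1.2 2.8 4.0
   vertex 0.0 0.5 0.9
   vertex 4.7 0.2 0.1
  endloop
 endfacet
 facet normal -0.174 -0.110 -0.979
  outer loop
   vertex 0.1 3.9 0.5
   vertex 4.7 0.2 0.1
   vertex 0.0 0.5 0.9
  endloop
 endfacet
 facet normal -0.946 0.065 0.318
  outer loop
   vertex 0.1 3.9 0.5
   vertex 0.0 0.5 0.9
   vertex 1.2 2.8 4.0
  endloop
 endfacet
 facet normal -0.935 0.124 0.333
  outer loop
   vertex 0.1 3.9 0.5
   vertex 1.2 2.8 4.0
   vertex 1.1 5.0 2.9
  endloop
 endfacet
 facet normal 0.071 0.194 -0.979
  outer loop
   vertex 2.9 4.9 0.9
   vertex 4.7 0.2 0.1
   vertex 0.1 3.9 0.5
  endloop
 endfacet
 facet normal -0.317 0.905 -0.283
  outer loop
   vertex 1.6 4.8 1.7
   vertex 0.1 3.9 0.5
   vertex 1.1 5.0 2.9
  endloop
 endfacet
 facet normal -0.227 0.941 -0.251
  outer loop
   vertex 1.6 4.8 1.7
   vertex 1.1 5.0 2.9
   vertex 2.9 4.9 0.9
  endloop
 endfacet
 facet normal -0.275 0.902 -0.333
  outer loop
   vertex 1.6 4.8 1.7
   vertex 2.9 4.9 0.9
   vertex 0.1 3.9 0.5
  endloop
 endfacet
 facet normal 0.674 0.355 0.648
  outer loop
   vertex 3.2 4.3 1.1
   vertex 1.1 5.0 2.9
   vertex 1.2 2.8 4.0
  endloop
 endfacet
 facet normal 0.651 0.512 0.560
  outer loop
   vertex 3.2 4.3 1.1
   vertex 2.9 4.9 0.9
   vertex 1.1 5.0 2.9
  endloop
 endfacet
 facet normal 0.781 0.137 0.609
  outer loop
   vertex 3.2 4.3 1.1
   vertex 1.2 2.8 4.0
   vertex 4.7 0.2 0.1
  endloop
 endfacet
 facet normal 0.901 0.381 -0.209
  outer loop
   vertex 3.2 4.3 1.1
   vertex 4.7 0.2 0.1
   vertex 2.9 4.9 0.9
  endloop
 endfacet
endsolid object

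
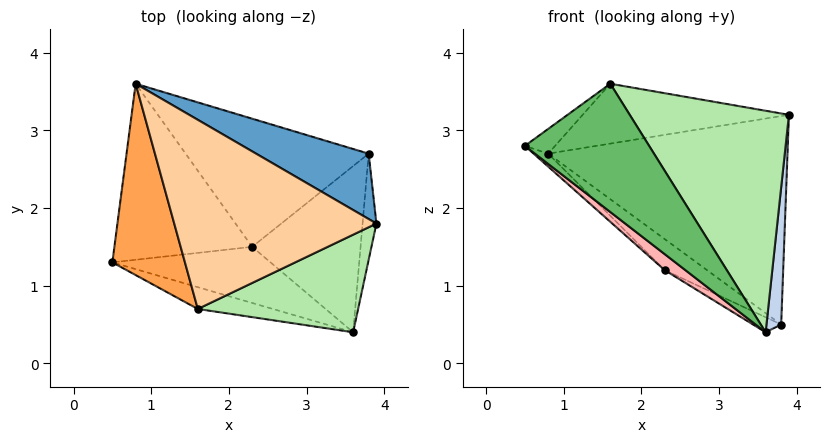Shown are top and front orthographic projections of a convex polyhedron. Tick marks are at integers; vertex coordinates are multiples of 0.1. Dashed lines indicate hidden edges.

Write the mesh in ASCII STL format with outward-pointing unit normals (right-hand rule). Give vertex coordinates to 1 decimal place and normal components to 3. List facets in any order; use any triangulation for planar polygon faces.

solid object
 facet normal 0.451 0.851 0.267
  outer loop
   vertex 3.8 2.7 0.5
   vertex 0.8 3.6 2.7
   vertex 3.9 1.8 3.2
  endloop
 endfacet
 facet normal 0.994 -0.084 -0.065
  outer loop
   vertex 3.8 2.7 0.5
   vertex 3.9 1.8 3.2
   vertex 3.6 0.4 0.4
  endloop
 endfacet
 facet normal -0.546 0.107 0.831
  outer loop
   vertex 1.6 0.7 3.6
   vertex 0.8 3.6 2.7
   vertex 0.5 1.3 2.8
  endloop
 endfacet
 facet normal 0.021 0.302 0.953
  outer loop
   vertex 1.6 0.7 3.6
   vertex 3.9 1.8 3.2
   vertex 0.8 3.6 2.7
  endloop
 endfacet
 facet normal -0.384 -0.910 -0.155
  outer loop
   vertex 1.6 0.7 3.6
   vertex 0.5 1.3 2.8
   vertex 3.6 0.4 0.4
  endloop
 endfacet
 facet normal 0.453 -0.816 0.359
  outer loop
   vertex 1.6 0.7 3.6
   vertex 3.6 0.4 0.4
   vertex 3.9 1.8 3.2
  endloop
 endfacet
 facet normal -0.667 0.055 -0.743
  outer loop
   vertex 2.3 1.5 1.2
   vertex 0.5 1.3 2.8
   vertex 0.8 3.6 2.7
  endloop
 endfacet
 facet normal -0.636 -0.212 -0.742
  outer loop
   vertex 2.3 1.5 1.2
   vertex 3.6 0.4 0.4
   vertex 0.5 1.3 2.8
  endloop
 endfacet
 facet normal -0.540 0.198 -0.818
  outer loop
   vertex 2.3 1.5 1.2
   vertex 0.8 3.6 2.7
   vertex 3.8 2.7 0.5
  endloop
 endfacet
 facet normal -0.473 0.079 -0.878
  outer loop
   vertex 2.3 1.5 1.2
   vertex 3.8 2.7 0.5
   vertex 3.6 0.4 0.4
  endloop
 endfacet
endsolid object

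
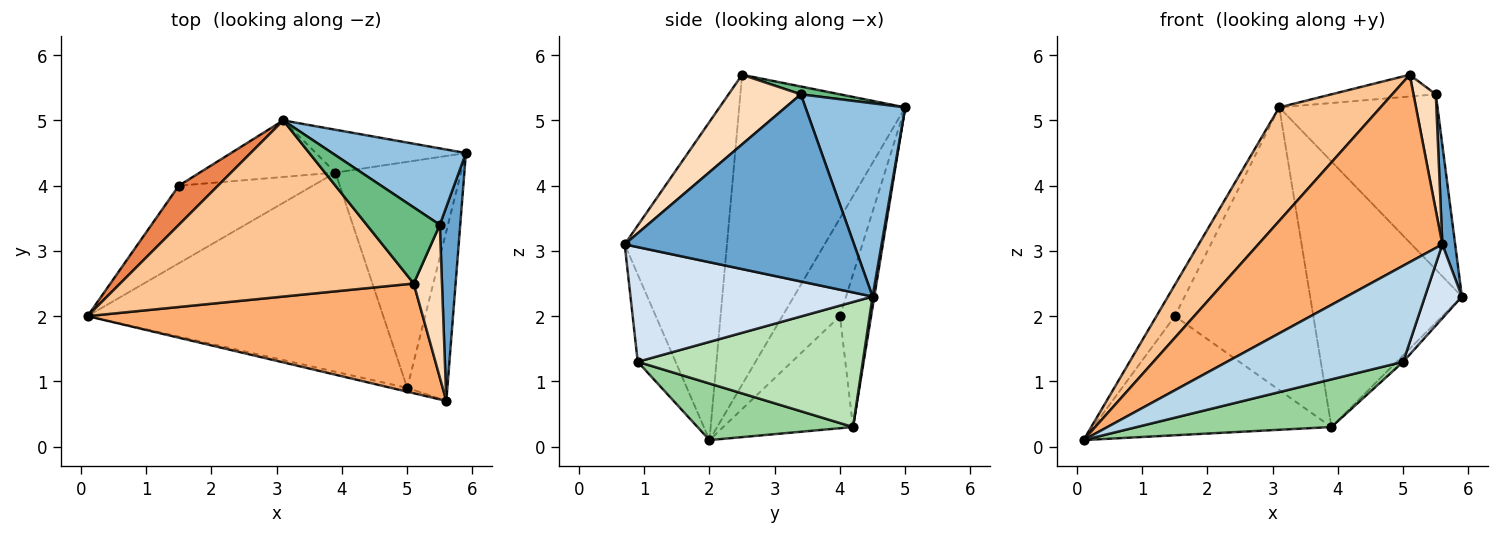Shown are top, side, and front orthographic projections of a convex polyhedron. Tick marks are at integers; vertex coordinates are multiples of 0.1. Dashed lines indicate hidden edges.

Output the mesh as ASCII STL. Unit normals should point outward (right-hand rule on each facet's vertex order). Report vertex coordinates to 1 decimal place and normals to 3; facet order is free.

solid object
 facet normal 0.993 -0.056 0.108
  outer loop
   vertex 5.5 3.4 5.4
   vertex 5.6 0.7 3.1
   vertex 5.9 4.5 2.3
  endloop
 endfacet
 facet normal 0.500 0.794 0.346
  outer loop
   vertex 5.5 3.4 5.4
   vertex 5.9 4.5 2.3
   vertex 3.1 5.0 5.2
  endloop
 endfacet
 facet normal -0.210 -0.977 -0.039
  outer loop
   vertex 5.0 0.9 1.3
   vertex 5.6 0.7 3.1
   vertex 0.1 2.0 0.1
  endloop
 endfacet
 facet normal 0.934 -0.143 -0.327
  outer loop
   vertex 5.0 0.9 1.3
   vertex 5.9 4.5 2.3
   vertex 5.6 0.7 3.1
  endloop
 endfacet
 facet normal -0.890 0.285 0.356
  outer loop
   vertex 1.5 4.0 2.0
   vertex 0.1 2.0 0.1
   vertex 3.1 5.0 5.2
  endloop
 endfacet
 facet normal -0.432 -0.778 0.456
  outer loop
   vertex 5.1 2.5 5.7
   vertex 0.1 2.0 0.1
   vertex 5.6 0.7 3.1
  endloop
 endfacet
 facet normal -0.664 -0.405 0.629
  outer loop
   vertex 5.1 2.5 5.7
   vertex 3.1 5.0 5.2
   vertex 0.1 2.0 0.1
  endloop
 endfacet
 facet normal 0.891 -0.275 0.362
  outer loop
   vertex 5.1 2.5 5.7
   vertex 5.6 0.7 3.1
   vertex 5.5 3.4 5.4
  endloop
 endfacet
 facet normal 0.102 0.273 0.956
  outer loop
   vertex 5.1 2.5 5.7
   vertex 5.5 3.4 5.4
   vertex 3.1 5.0 5.2
  endloop
 endfacet
 facet normal 0.183 -0.229 -0.956
  outer loop
   vertex 3.9 4.2 0.3
   vertex 5.0 0.9 1.3
   vertex 0.1 2.0 0.1
  endloop
 endfacet
 facet normal 0.705 0.020 -0.708
  outer loop
   vertex 3.9 4.2 0.3
   vertex 5.9 4.5 2.3
   vertex 5.0 0.9 1.3
  endloop
 endfacet
 facet normal -0.415 0.762 -0.496
  outer loop
   vertex 3.9 4.2 0.3
   vertex 0.1 2.0 0.1
   vertex 1.5 4.0 2.0
  endloop
 endfacet
 facet normal 0.011 0.987 -0.159
  outer loop
   vertex 3.9 4.2 0.3
   vertex 3.1 5.0 5.2
   vertex 5.9 4.5 2.3
  endloop
 endfacet
 facet normal -0.215 0.958 -0.192
  outer loop
   vertex 3.9 4.2 0.3
   vertex 1.5 4.0 2.0
   vertex 3.1 5.0 5.2
  endloop
 endfacet
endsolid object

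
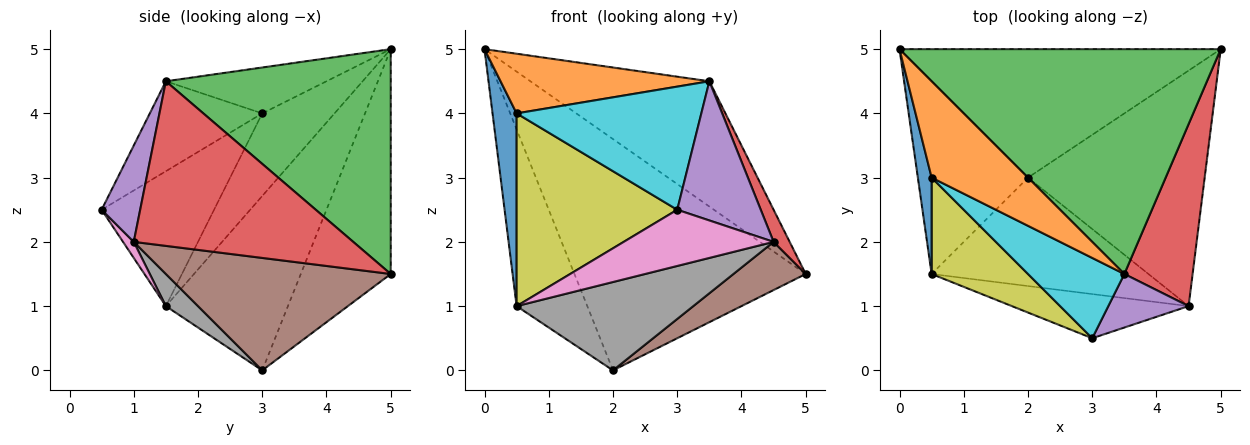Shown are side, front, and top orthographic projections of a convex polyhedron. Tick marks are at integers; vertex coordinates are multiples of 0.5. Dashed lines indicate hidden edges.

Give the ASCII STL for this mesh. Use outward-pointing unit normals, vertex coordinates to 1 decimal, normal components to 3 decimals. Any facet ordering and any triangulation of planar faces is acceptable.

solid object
 facet normal -0.322 0.828 -0.460
  outer loop
   vertex 2.0 3.0 0.0
   vertex 0.0 5.0 5.0
   vertex 5.0 5.0 1.5
  endloop
 endfacet
 facet normal -0.759 0.440 -0.480
  outer loop
   vertex 0.5 1.5 1.0
   vertex 0.0 5.0 5.0
   vertex 2.0 3.0 0.0
  endloop
 endfacet
 facet normal 0.522 0.415 0.745
  outer loop
   vertex 3.5 1.5 4.5
   vertex 5.0 5.0 1.5
   vertex 0.0 5.0 5.0
  endloop
 endfacet
 facet normal 0.922 -0.067 0.382
  outer loop
   vertex 4.5 1.0 2.0
   vertex 5.0 5.0 1.5
   vertex 3.5 1.5 4.5
  endloop
 endfacet
 facet normal 0.396 -0.857 0.330
  outer loop
   vertex 4.5 1.0 2.0
   vertex 3.5 1.5 4.5
   vertex 3.0 0.5 2.5
  endloop
 endfacet
 facet normal 0.529 -0.170 -0.831
  outer loop
   vertex 4.5 1.0 2.0
   vertex 2.0 3.0 0.0
   vertex 5.0 5.0 1.5
  endloop
 endfacet
 facet normal 0.056 -0.785 -0.617
  outer loop
   vertex 4.5 1.0 2.0
   vertex 3.0 0.5 2.5
   vertex 0.5 1.5 1.0
  endloop
 endfacet
 facet normal 0.114 -0.628 -0.770
  outer loop
   vertex 4.5 1.0 2.0
   vertex 0.5 1.5 1.0
   vertex 2.0 3.0 0.0
  endloop
 endfacet
 facet normal -0.531 -0.758 0.379
  outer loop
   vertex 0.5 3.0 4.0
   vertex 0.5 1.5 1.0
   vertex 3.0 0.5 2.5
  endloop
 endfacet
 facet normal -0.454 -0.746 0.487
  outer loop
   vertex 0.5 3.0 4.0
   vertex 3.0 0.5 2.5
   vertex 3.5 1.5 4.5
  endloop
 endfacet
 facet normal -0.937 -0.312 0.156
  outer loop
   vertex 0.5 3.0 4.0
   vertex 0.0 5.0 5.0
   vertex 0.5 1.5 1.0
  endloop
 endfacet
 facet normal -0.375 -0.488 0.788
  outer loop
   vertex 0.5 3.0 4.0
   vertex 3.5 1.5 4.5
   vertex 0.0 5.0 5.0
  endloop
 endfacet
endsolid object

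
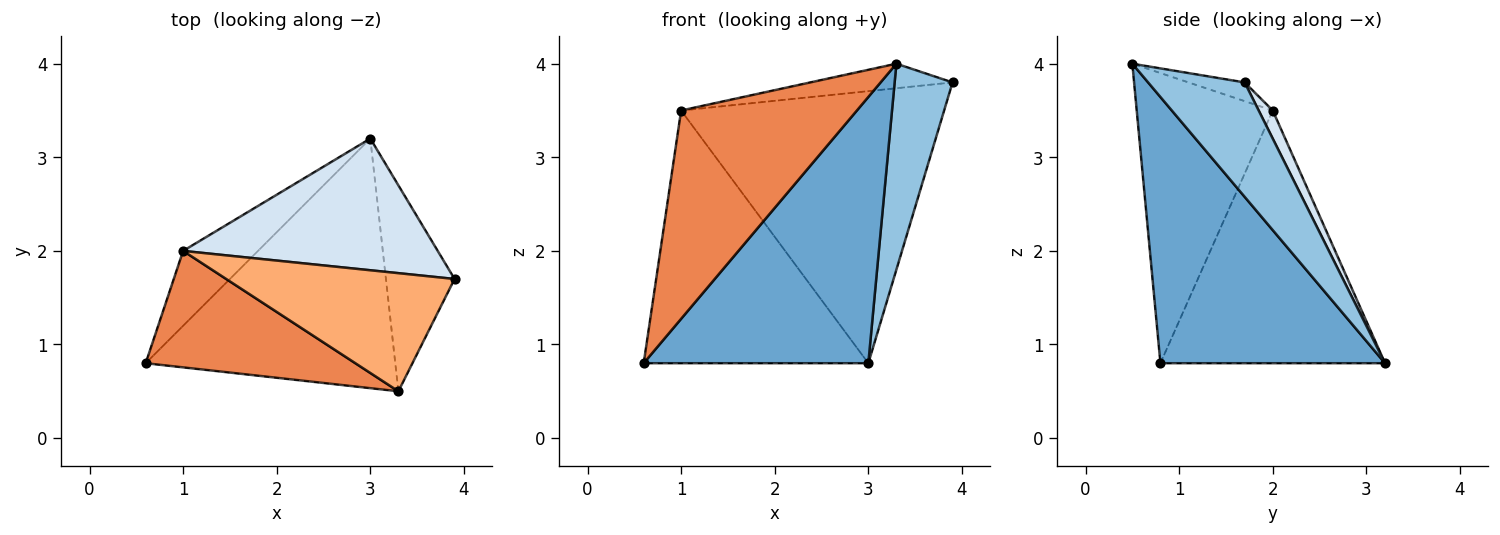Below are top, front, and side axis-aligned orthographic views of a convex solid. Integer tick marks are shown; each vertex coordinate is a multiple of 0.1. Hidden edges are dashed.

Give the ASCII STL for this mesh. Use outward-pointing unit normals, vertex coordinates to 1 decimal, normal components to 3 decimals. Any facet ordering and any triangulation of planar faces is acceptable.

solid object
 facet normal 0.589 -0.589 -0.553
  outer loop
   vertex 3.3 0.5 4.0
   vertex 0.6 0.8 0.8
   vertex 3.0 3.2 0.8
  endloop
 endfacet
 facet normal 0.762 -0.457 -0.457
  outer loop
   vertex 3.3 0.5 4.0
   vertex 3.0 3.2 0.8
   vertex 3.9 1.7 3.8
  endloop
 endfacet
 facet normal -0.692 0.692 -0.205
  outer loop
   vertex 1.0 2.0 3.5
   vertex 3.0 3.2 0.8
   vertex 0.6 0.8 0.8
  endloop
 endfacet
 facet normal 0.048 0.899 0.435
  outer loop
   vertex 1.0 2.0 3.5
   vertex 3.9 1.7 3.8
   vertex 3.0 3.2 0.8
  endloop
 endfacet
 facet normal -0.560 -0.723 0.404
  outer loop
   vertex 1.0 2.0 3.5
   vertex 0.6 0.8 0.8
   vertex 3.3 0.5 4.0
  endloop
 endfacet
 facet normal -0.080 0.203 0.976
  outer loop
   vertex 1.0 2.0 3.5
   vertex 3.3 0.5 4.0
   vertex 3.9 1.7 3.8
  endloop
 endfacet
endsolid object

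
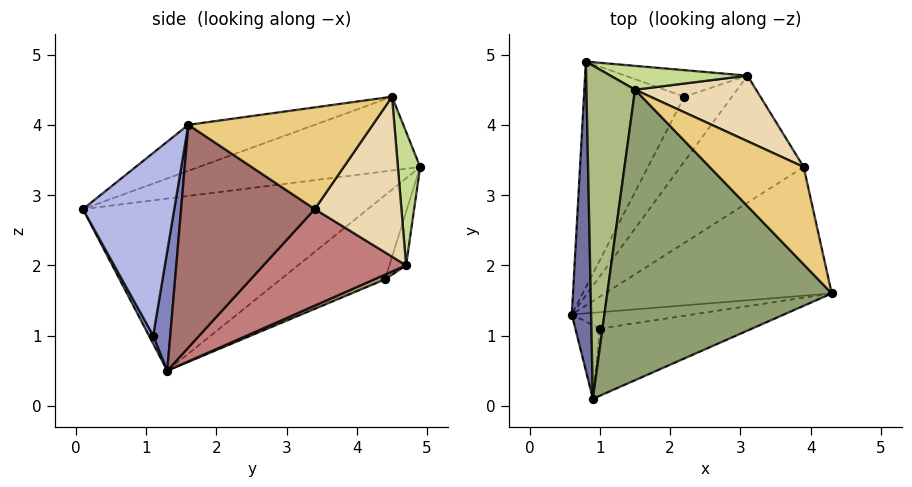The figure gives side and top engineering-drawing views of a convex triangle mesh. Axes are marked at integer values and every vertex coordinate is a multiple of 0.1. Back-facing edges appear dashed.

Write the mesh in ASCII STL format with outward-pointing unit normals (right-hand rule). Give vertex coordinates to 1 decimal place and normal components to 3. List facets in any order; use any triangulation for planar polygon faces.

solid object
 facet normal -0.993 -0.035 0.111
  outer loop
   vertex 0.9 0.1 2.8
   vertex 0.8 4.9 3.4
   vertex 0.6 1.3 0.5
  endloop
 endfacet
 facet normal 0.659 -0.349 -0.667
  outer loop
   vertex 1.0 1.1 1.0
   vertex 0.6 1.3 0.5
   vertex 4.3 1.6 4.0
  endloop
 endfacet
 facet normal 0.158 -0.867 -0.473
  outer loop
   vertex 1.0 1.1 1.0
   vertex 0.9 0.1 2.8
   vertex 0.6 1.3 0.5
  endloop
 endfacet
 facet normal 0.485 -0.776 -0.404
  outer loop
   vertex 1.0 1.1 1.0
   vertex 4.3 1.6 4.0
   vertex 0.9 0.1 2.8
  endloop
 endfacet
 facet normal -0.191 -0.312 0.931
  outer loop
   vertex 1.5 4.5 4.4
   vertex 0.9 0.1 2.8
   vertex 4.3 1.6 4.0
  endloop
 endfacet
 facet normal -0.832 -0.086 0.548
  outer loop
   vertex 1.5 4.5 4.4
   vertex 0.8 4.9 3.4
   vertex 0.9 0.1 2.8
  endloop
 endfacet
 facet normal 0.220 0.949 0.226
  outer loop
   vertex 1.5 4.5 4.4
   vertex 3.1 4.7 2.0
   vertex 0.8 4.9 3.4
  endloop
 endfacet
 facet normal -0.538 0.547 -0.642
  outer loop
   vertex 2.2 4.4 1.8
   vertex 0.6 1.3 0.5
   vertex 0.8 4.9 3.4
  endloop
 endfacet
 facet normal 0.093 0.344 -0.934
  outer loop
   vertex 2.2 4.4 1.8
   vertex 3.1 4.7 2.0
   vertex 0.6 1.3 0.5
  endloop
 endfacet
 facet normal -0.193 0.875 -0.443
  outer loop
   vertex 2.2 4.4 1.8
   vertex 0.8 4.9 3.4
   vertex 3.1 4.7 2.0
  endloop
 endfacet
 facet normal 0.626 0.524 0.578
  outer loop
   vertex 3.9 3.4 2.8
   vertex 1.5 4.5 4.4
   vertex 4.3 1.6 4.0
  endloop
 endfacet
 facet normal 0.604 0.653 0.457
  outer loop
   vertex 3.9 3.4 2.8
   vertex 3.1 4.7 2.0
   vertex 1.5 4.5 4.4
  endloop
 endfacet
 facet normal 0.667 -0.305 -0.679
  outer loop
   vertex 3.9 3.4 2.8
   vertex 4.3 1.6 4.0
   vertex 0.6 1.3 0.5
  endloop
 endfacet
 facet normal 0.613 -0.105 -0.783
  outer loop
   vertex 3.9 3.4 2.8
   vertex 0.6 1.3 0.5
   vertex 3.1 4.7 2.0
  endloop
 endfacet
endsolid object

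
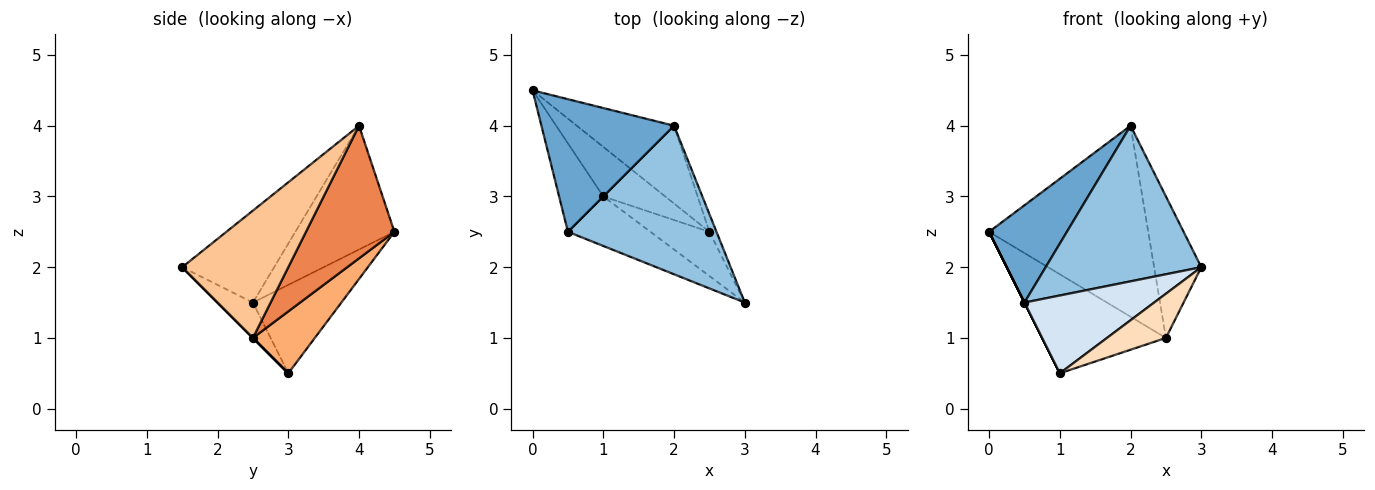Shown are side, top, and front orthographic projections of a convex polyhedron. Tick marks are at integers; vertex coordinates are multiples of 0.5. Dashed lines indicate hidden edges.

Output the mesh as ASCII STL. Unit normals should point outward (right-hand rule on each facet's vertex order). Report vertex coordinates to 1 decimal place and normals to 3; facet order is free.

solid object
 facet normal -0.601 -0.472 0.644
  outer loop
   vertex 0.5 2.5 1.5
   vertex 2.0 4.0 4.0
   vertex 0.0 4.5 2.5
  endloop
 endfacet
 facet normal -0.393 -0.665 0.635
  outer loop
   vertex 0.5 2.5 1.5
   vertex 3.0 1.5 2.0
   vertex 2.0 4.0 4.0
  endloop
 endfacet
 facet normal -0.894 0.000 -0.447
  outer loop
   vertex 0.5 2.5 1.5
   vertex 0.0 4.5 2.5
   vertex 1.0 3.0 0.5
  endloop
 endfacet
 facet normal -0.224 -0.822 -0.523
  outer loop
   vertex 0.5 2.5 1.5
   vertex 1.0 3.0 0.5
   vertex 3.0 1.5 2.0
  endloop
 endfacet
 facet normal 0.457 0.823 -0.335
  outer loop
   vertex 2.5 2.5 1.0
   vertex 0.0 4.5 2.5
   vertex 2.0 4.0 4.0
  endloop
 endfacet
 facet normal 0.408 0.816 -0.408
  outer loop
   vertex 2.5 2.5 1.0
   vertex 1.0 3.0 0.5
   vertex 0.0 4.5 2.5
  endloop
 endfacet
 facet normal 0.913 0.406 -0.051
  outer loop
   vertex 2.5 2.5 1.0
   vertex 2.0 4.0 4.0
   vertex 3.0 1.5 2.0
  endloop
 endfacet
 facet normal 0.000 -0.707 -0.707
  outer loop
   vertex 2.5 2.5 1.0
   vertex 3.0 1.5 2.0
   vertex 1.0 3.0 0.5
  endloop
 endfacet
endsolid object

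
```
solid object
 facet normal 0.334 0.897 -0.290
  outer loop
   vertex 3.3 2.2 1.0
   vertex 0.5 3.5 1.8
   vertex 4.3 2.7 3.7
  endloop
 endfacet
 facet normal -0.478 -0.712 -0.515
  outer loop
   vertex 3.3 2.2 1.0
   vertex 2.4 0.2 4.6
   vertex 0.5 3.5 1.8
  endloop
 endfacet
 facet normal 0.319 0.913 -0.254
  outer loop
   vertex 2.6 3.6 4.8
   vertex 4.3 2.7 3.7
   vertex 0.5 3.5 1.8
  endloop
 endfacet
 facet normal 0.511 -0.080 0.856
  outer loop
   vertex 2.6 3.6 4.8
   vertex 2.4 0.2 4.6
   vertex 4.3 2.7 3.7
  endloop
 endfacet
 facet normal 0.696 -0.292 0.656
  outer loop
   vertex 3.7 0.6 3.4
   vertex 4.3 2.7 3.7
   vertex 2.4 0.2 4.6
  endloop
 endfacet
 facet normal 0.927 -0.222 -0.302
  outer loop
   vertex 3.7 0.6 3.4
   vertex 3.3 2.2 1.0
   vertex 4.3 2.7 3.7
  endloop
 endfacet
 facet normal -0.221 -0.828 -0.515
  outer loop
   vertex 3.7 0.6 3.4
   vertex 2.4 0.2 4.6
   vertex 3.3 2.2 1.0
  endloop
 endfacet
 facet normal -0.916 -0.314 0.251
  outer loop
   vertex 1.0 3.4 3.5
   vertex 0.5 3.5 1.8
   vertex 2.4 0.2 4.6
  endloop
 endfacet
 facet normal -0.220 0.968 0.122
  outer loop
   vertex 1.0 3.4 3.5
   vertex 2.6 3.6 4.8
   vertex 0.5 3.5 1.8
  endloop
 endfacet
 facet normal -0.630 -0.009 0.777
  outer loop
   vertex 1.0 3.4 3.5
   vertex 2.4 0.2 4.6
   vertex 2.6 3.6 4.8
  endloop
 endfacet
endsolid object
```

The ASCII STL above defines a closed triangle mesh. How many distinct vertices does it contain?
7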